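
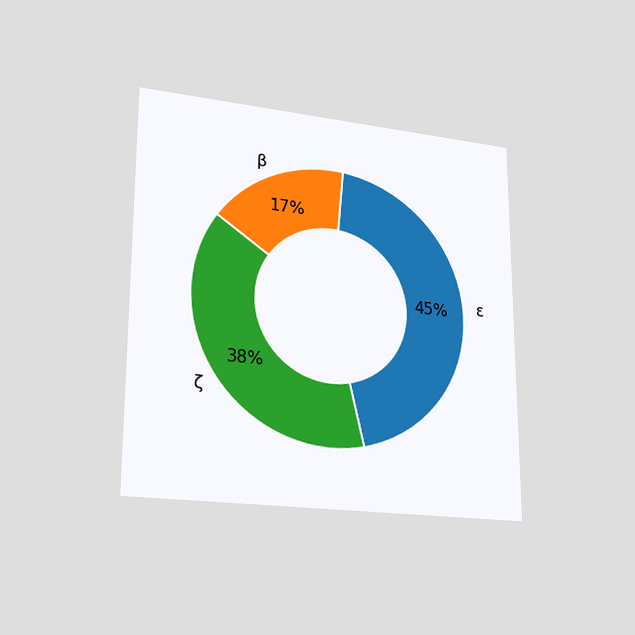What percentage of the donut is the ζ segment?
38%

The chart is viewed at a slight angle. The ζ segment takes up 38% of the ring.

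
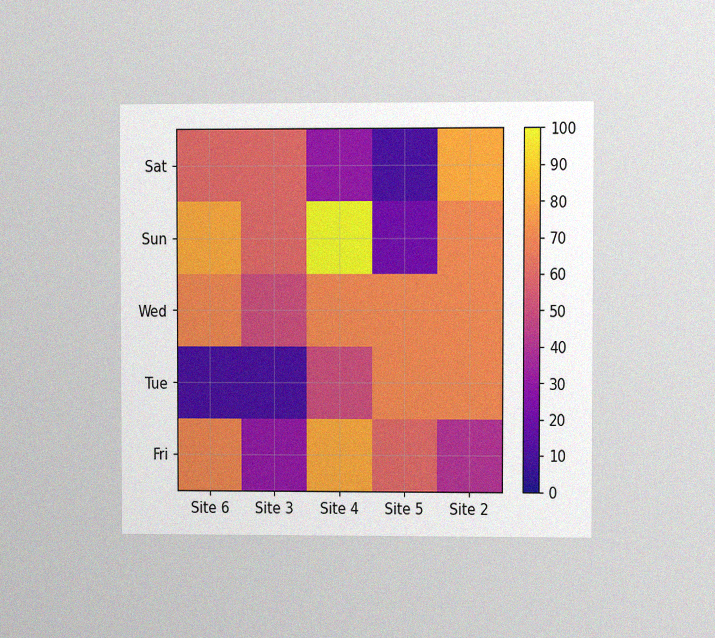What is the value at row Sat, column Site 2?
80

The chart is viewed at a slight angle, with some photo noise. Matching cell (Sat, Site 2) against the colorbar gives 80.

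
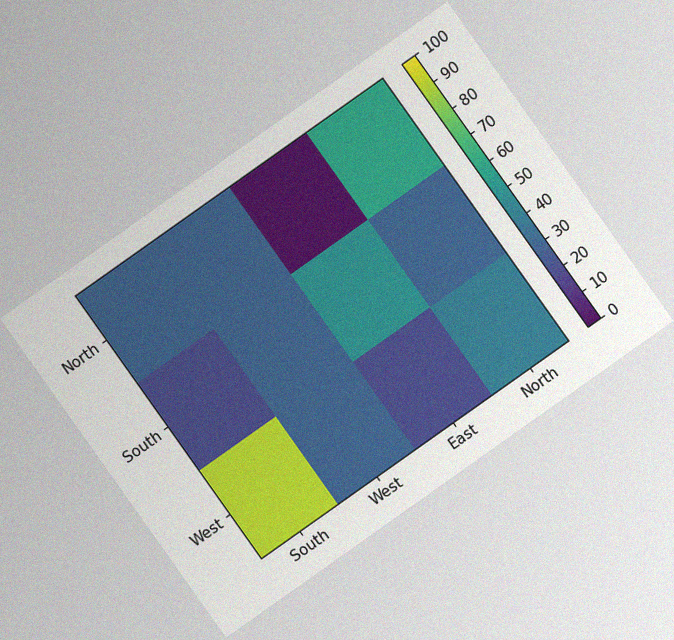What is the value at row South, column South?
20

The chart is tilted about 35° counter-clockwise, with some photo noise. Matching cell (South, South) against the colorbar gives 20.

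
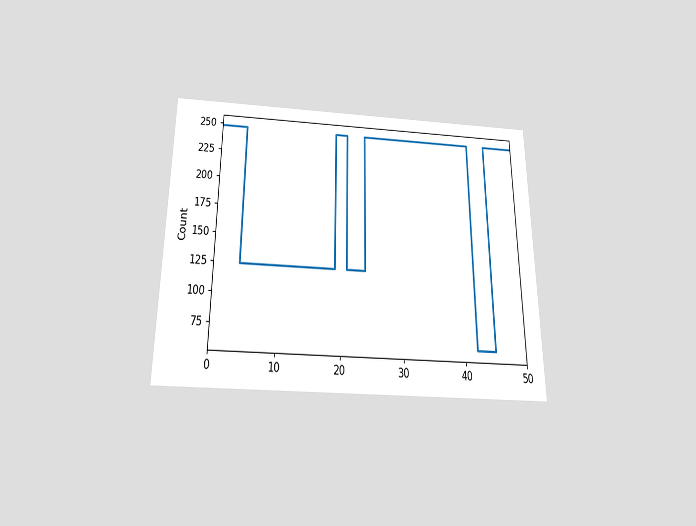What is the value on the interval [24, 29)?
The chart is viewed slightly from below. On [24, 29) the step sits at 248.

248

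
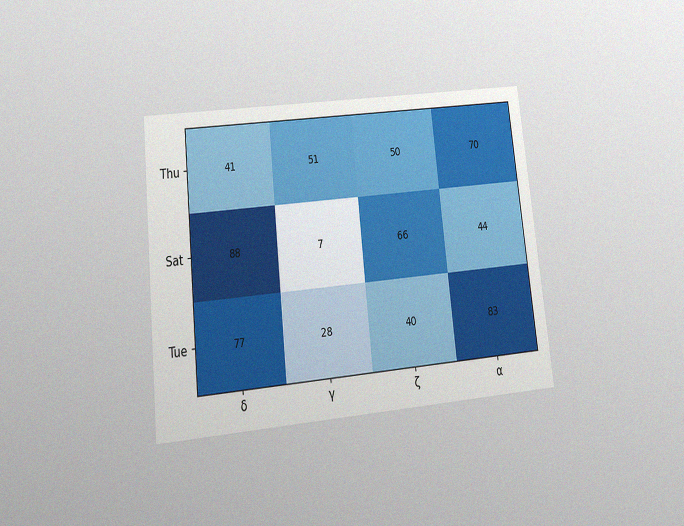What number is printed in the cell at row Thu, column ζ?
50

The chart is tilted about 6° counter-clockwise and viewed at a slight angle, with some photo noise. The (Thu, ζ) cell reads 50.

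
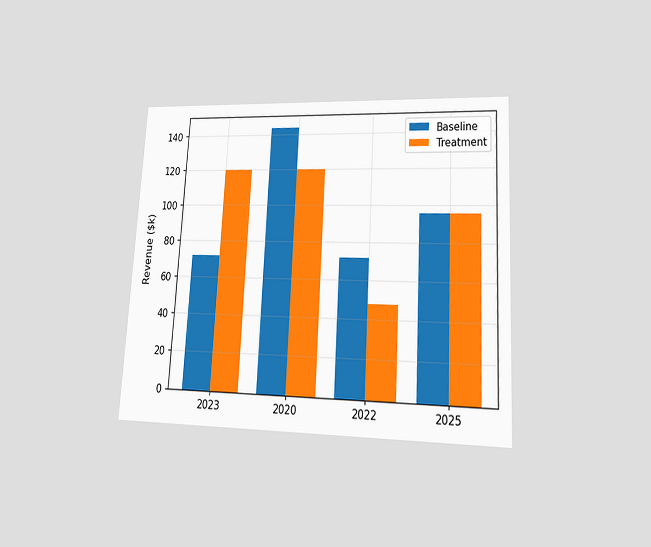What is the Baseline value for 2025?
The chart is tilted about 3° clockwise and viewed at a slight angle. The Baseline bar at 2025 reaches $96k on the y-axis.

$96k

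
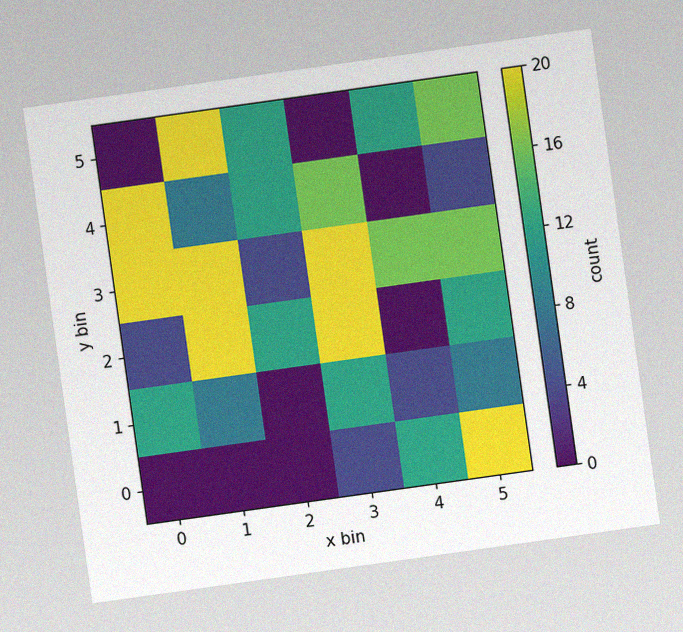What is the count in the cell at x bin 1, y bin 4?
The chart is tilted about 8° counter-clockwise, with some photo noise. Matching the cell (1, 4) against the colorbar gives 8.

8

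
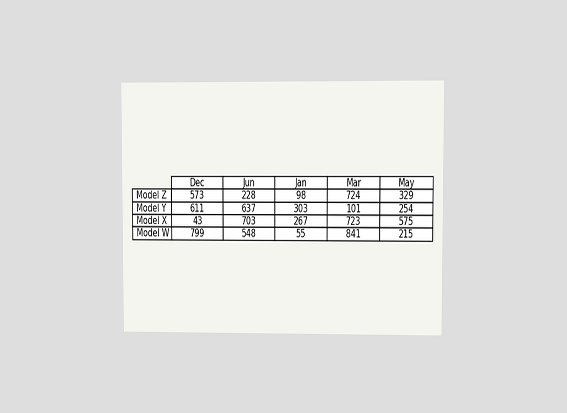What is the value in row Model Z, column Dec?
573

The chart is viewed at a slight angle. The (Model Z, Dec) cell reads 573.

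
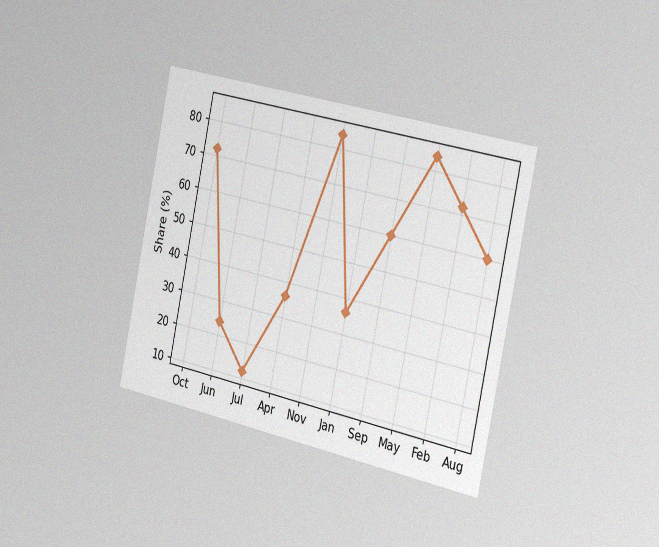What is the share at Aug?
60%

The chart is tilted about 12° clockwise and viewed slightly from the right, with some photo noise. At Aug, the line is at 60%.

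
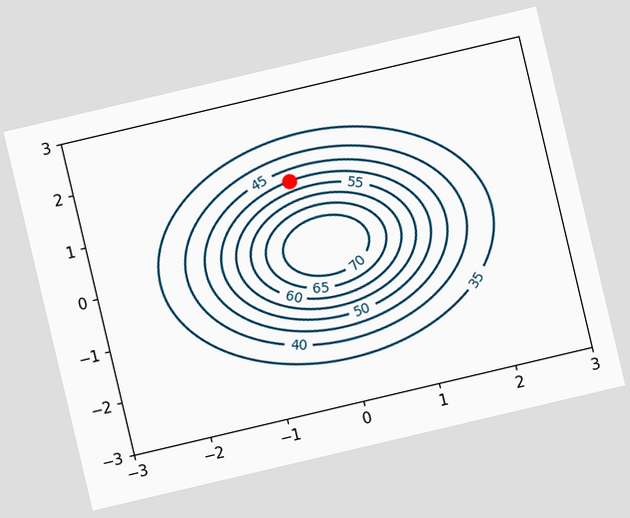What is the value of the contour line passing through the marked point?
50

The chart is tilted about 13° counter-clockwise. The marked point sits on the contour labelled 50.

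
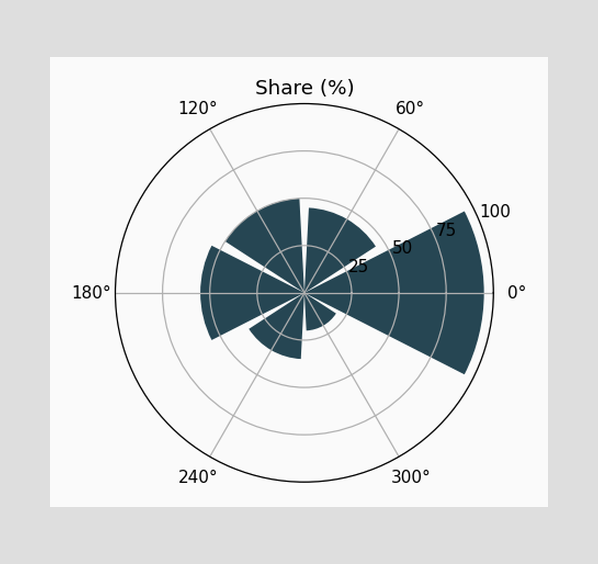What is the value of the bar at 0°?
95%

The bar at 0° reaches 95% on the radial axis.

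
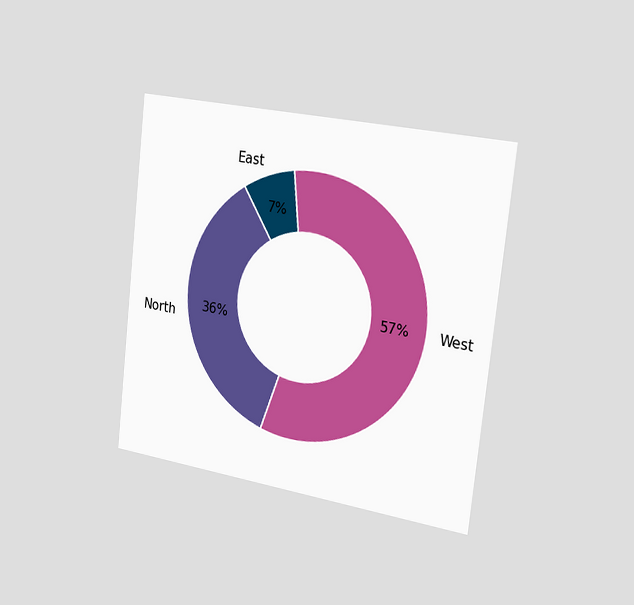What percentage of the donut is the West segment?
57%

The chart is tilted about 6° clockwise and viewed slightly from the right. The West segment takes up 57% of the ring.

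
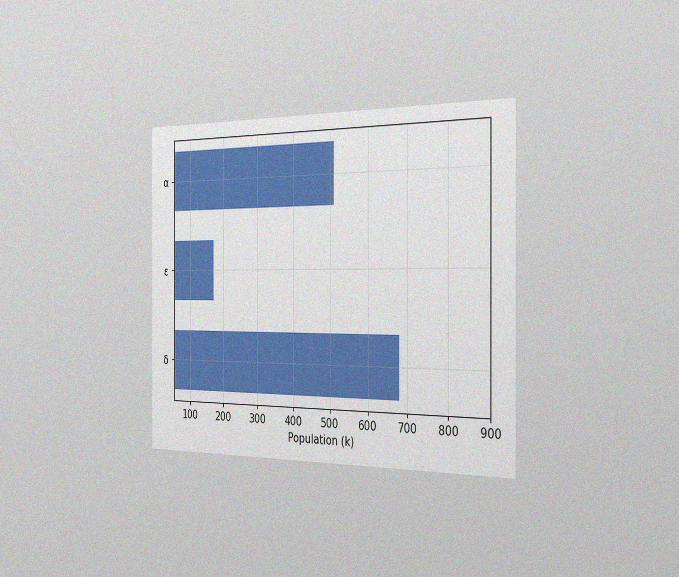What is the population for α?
The chart is viewed slightly from the right, with some photo noise. Reading along the chart's x-axis, the α bar reaches 510k.

510k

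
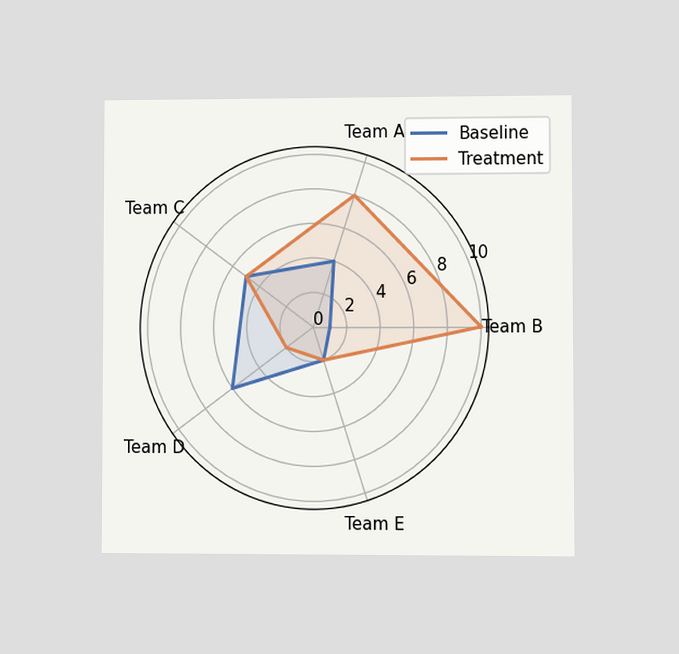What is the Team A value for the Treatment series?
8

The chart is viewed at a slight angle. On the Team A axis, Treatment reaches 8.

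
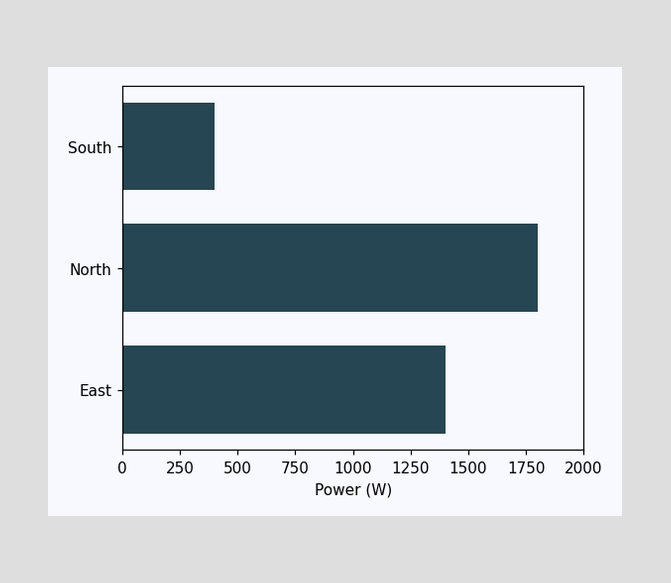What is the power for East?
Reading along the chart's x-axis, the East bar reaches 1400W.

1400W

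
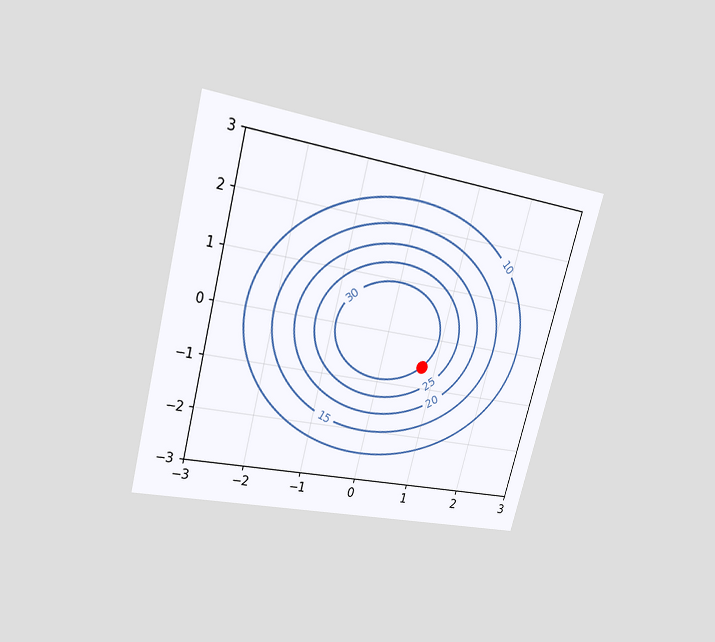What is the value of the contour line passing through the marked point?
The chart is tilted about 15° clockwise and viewed at a slight angle. The marked point sits on the contour labelled 30.

30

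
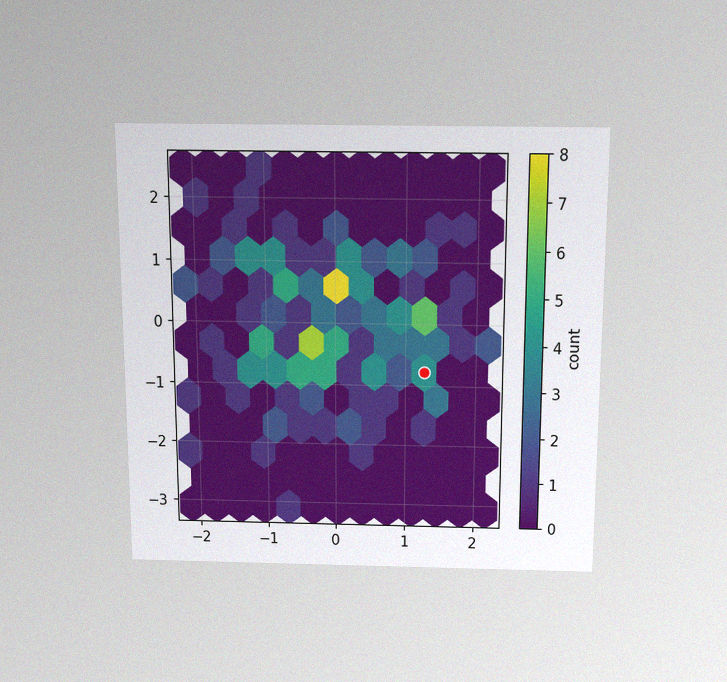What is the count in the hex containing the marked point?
4

The chart is viewed slightly from above, with some photo noise. The marked hex reads 4 on the colorbar.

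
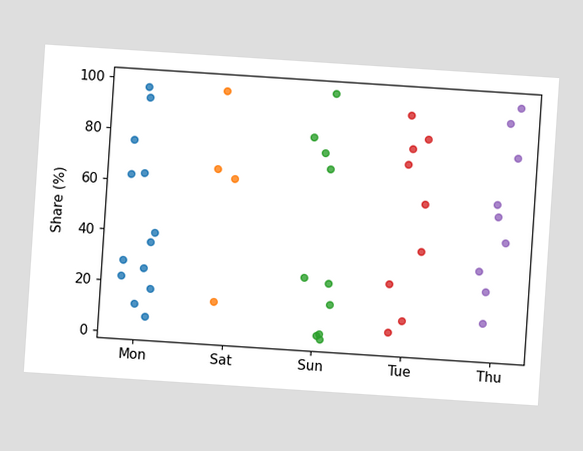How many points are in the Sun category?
The chart is tilted about 4° clockwise. Counting the markers in the Sun column gives 10.

10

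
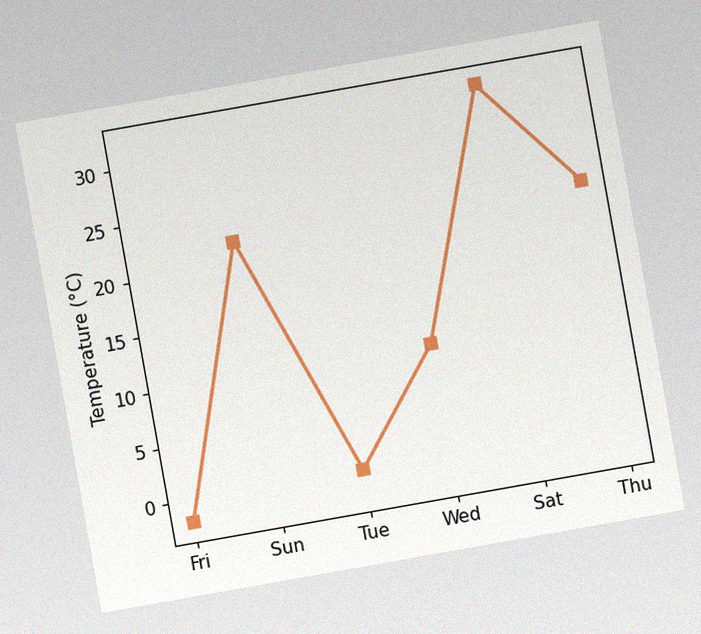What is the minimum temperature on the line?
-2°C

The chart is tilted about 10° counter-clockwise, with some photo noise. The lowest point is at Fri, and reading across to the y-axis gives -2°C.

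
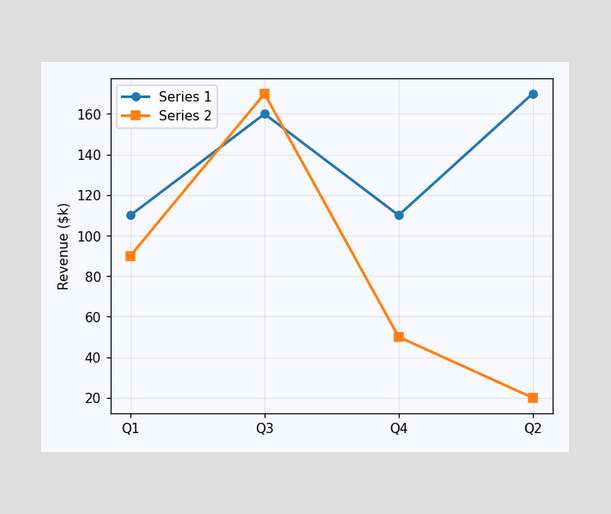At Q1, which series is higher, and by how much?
Series 1, by $20k

At Q1, Series 1 sits above the other line by $20k.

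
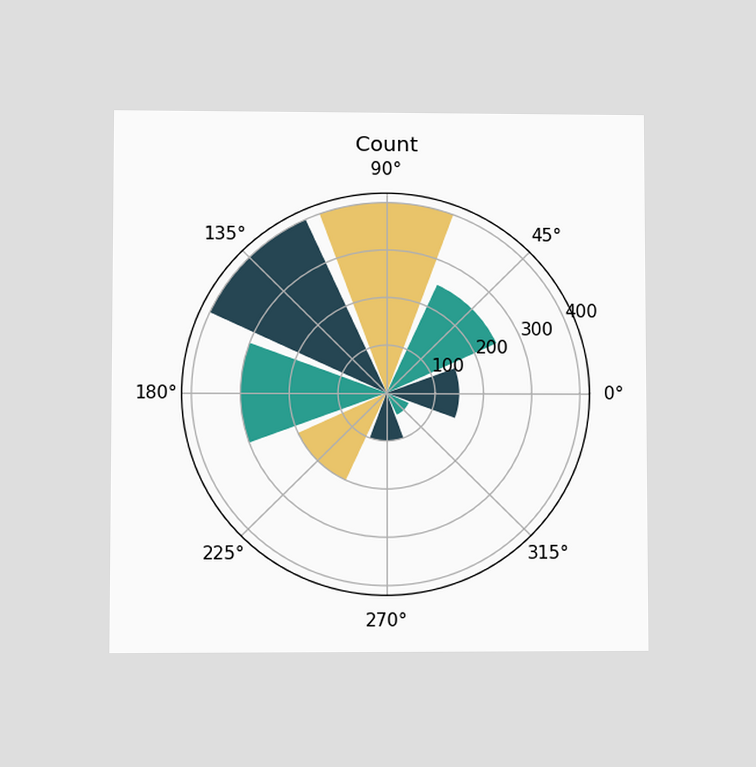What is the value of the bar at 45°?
The chart is viewed at a slight angle. The bar at 45° reaches 250 on the radial axis.

250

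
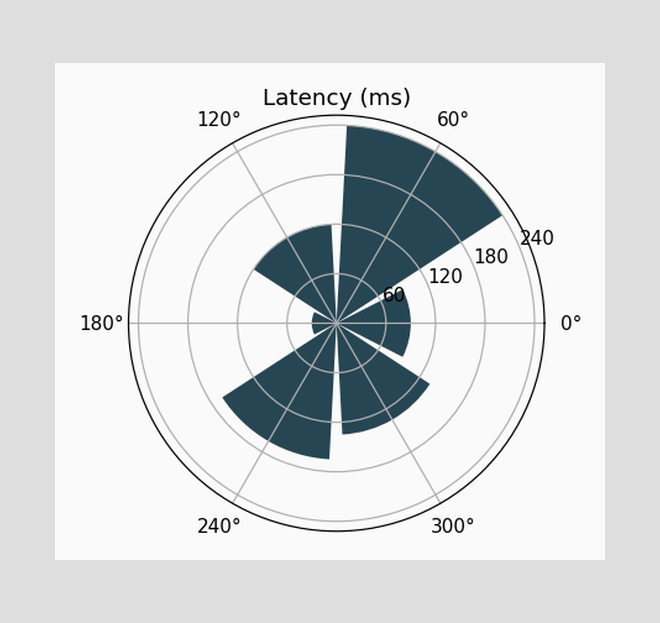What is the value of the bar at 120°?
120ms

The bar at 120° reaches 120ms on the radial axis.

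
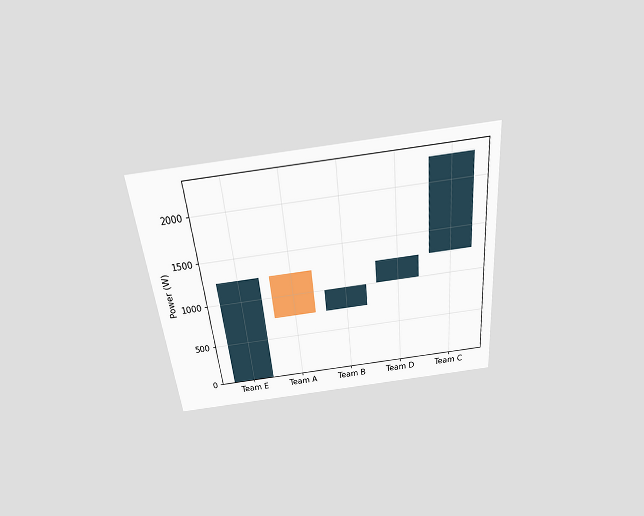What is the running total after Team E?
The chart is tilted about 6° counter-clockwise and viewed slightly from above. After Team E the running total reaches 1250W.

1250W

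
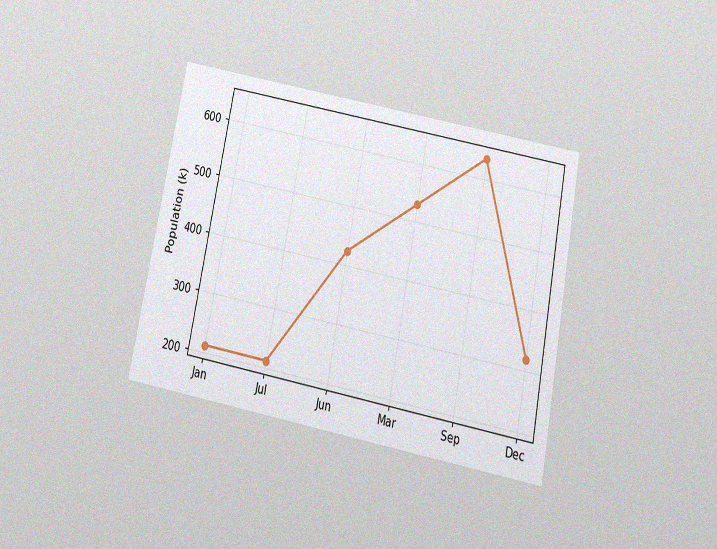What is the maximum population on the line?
The chart is tilted about 11° clockwise and viewed slightly from below, with some photo noise. The highest point is at Sep, and reading across to the y-axis gives 636k.

636k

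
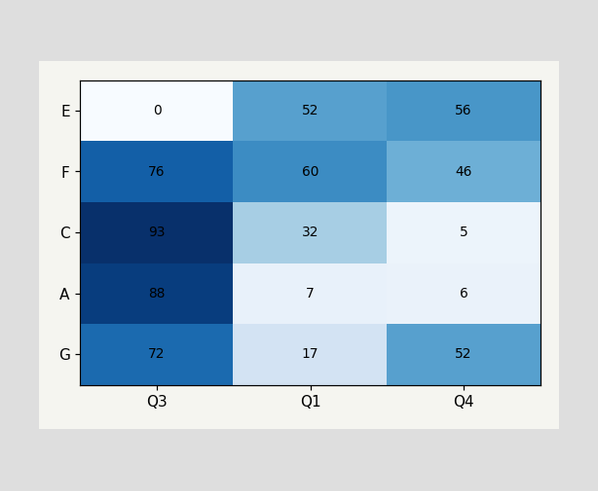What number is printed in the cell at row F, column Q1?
The (F, Q1) cell reads 60.

60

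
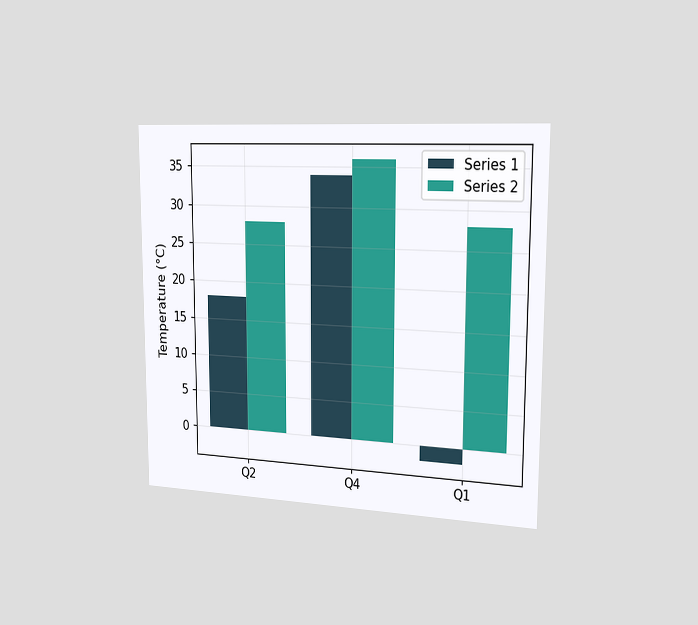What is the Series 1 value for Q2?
18°C

The chart is viewed slightly from the right. The Series 1 bar at Q2 reaches 18°C on the y-axis.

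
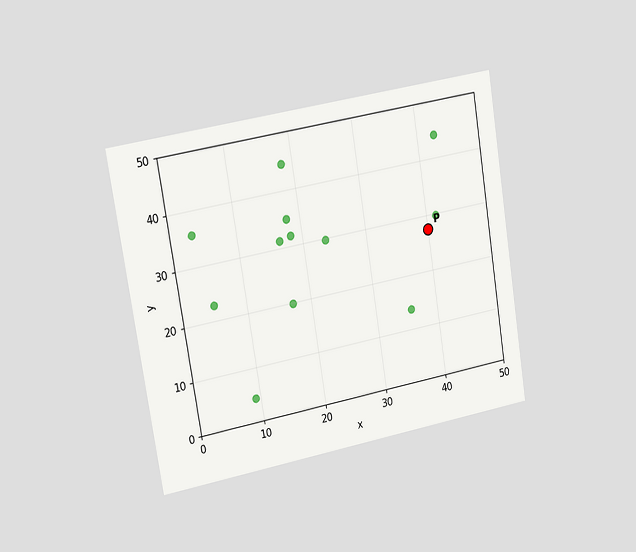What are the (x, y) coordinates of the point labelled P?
The chart is tilted about 9° counter-clockwise and viewed slightly from the left. Following the gridlines from P to each axis, P sits at (40, 27.5).

(40, 27.5)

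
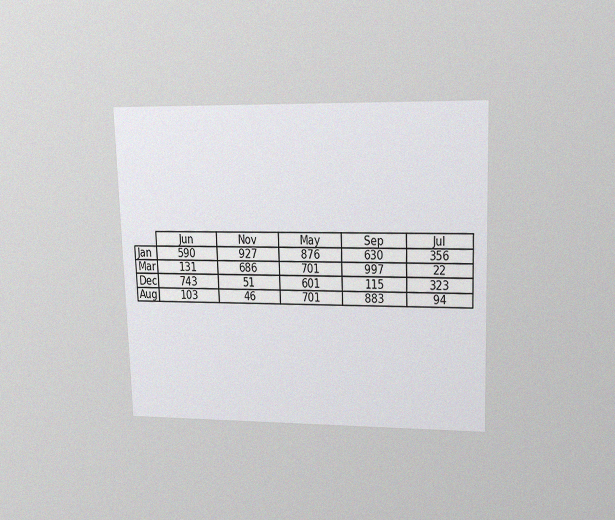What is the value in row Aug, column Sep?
883

The chart is viewed at a slight angle, with some photo noise. The (Aug, Sep) cell reads 883.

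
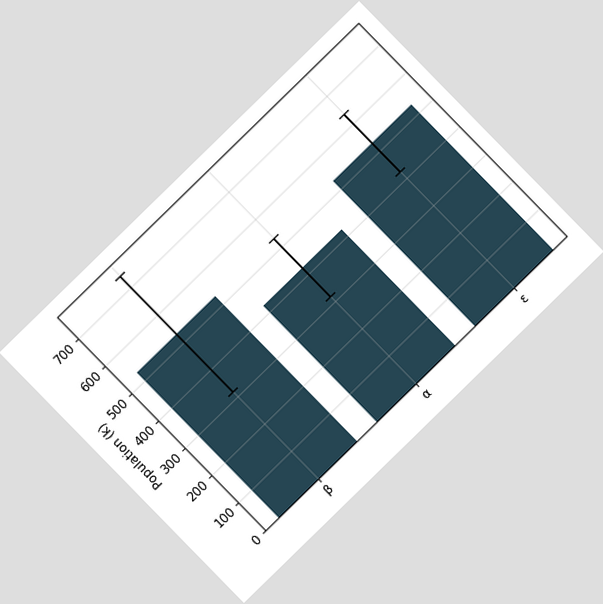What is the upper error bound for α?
The chart is tilted about 44° counter-clockwise. The α bar's upper whisker reaches 530k.

530k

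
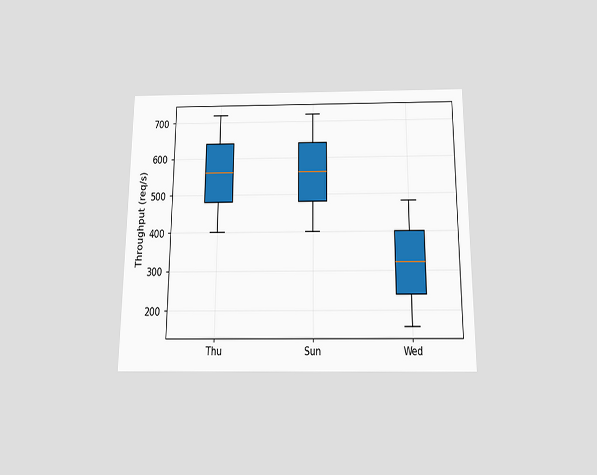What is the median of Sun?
The chart is viewed slightly from below. The median line in the Sun box sits at 560req/s.

560req/s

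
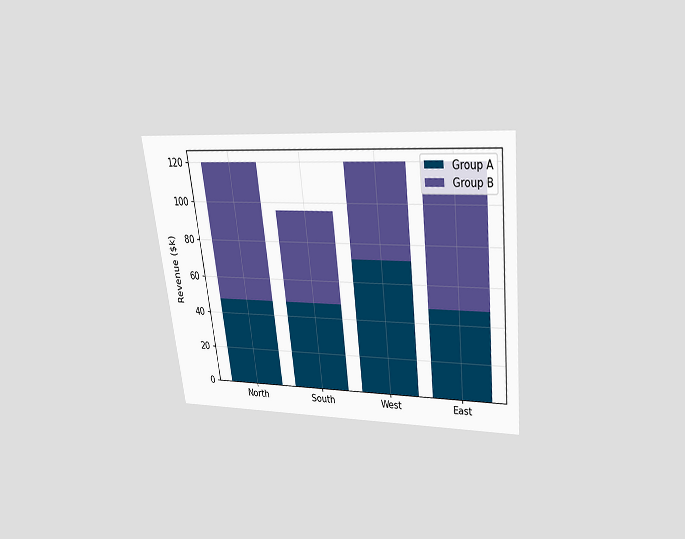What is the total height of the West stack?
$120k

The chart is tilted about 7° counter-clockwise and viewed slightly from above. The West stack's top reaches $120k on the y-axis.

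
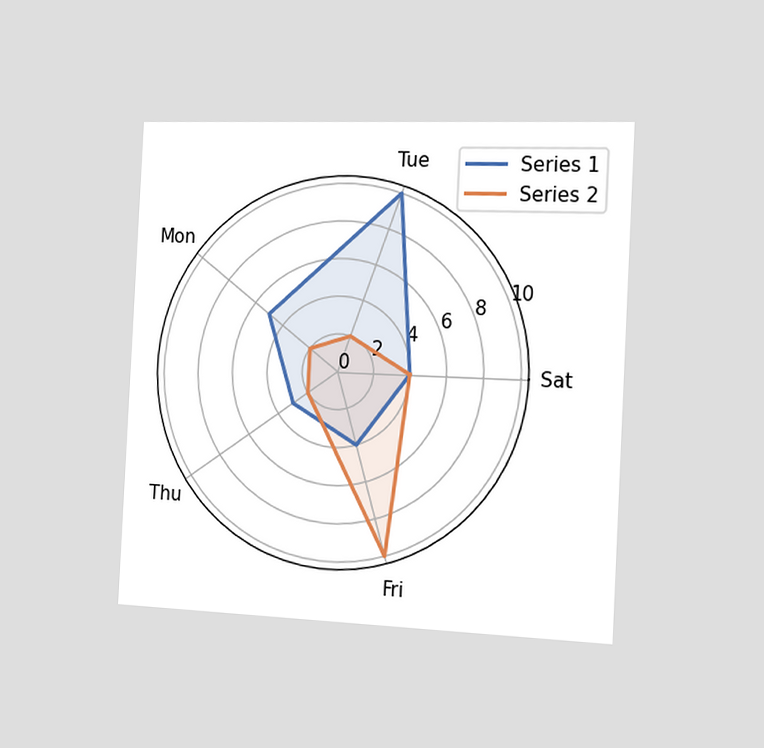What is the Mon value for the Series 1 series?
The chart is tilted about 3° clockwise and viewed slightly from the right. On the Mon axis, Series 1 reaches 5.

5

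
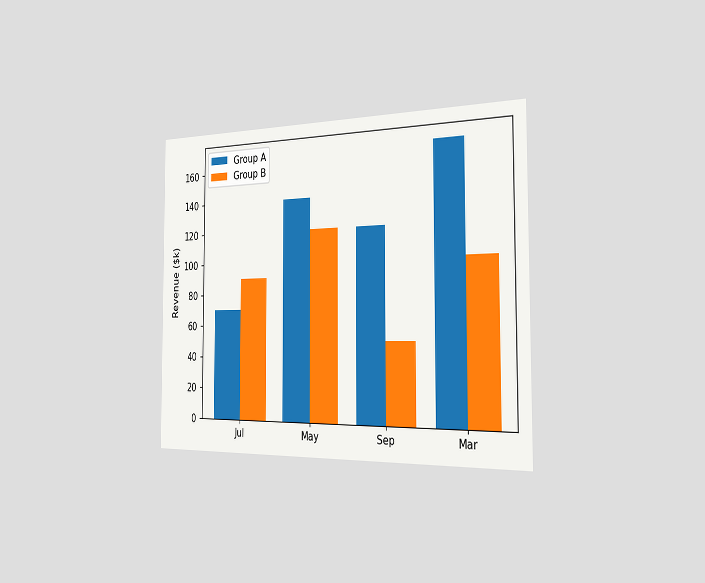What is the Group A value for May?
The chart is viewed slightly from the right. The Group A bar at May reaches $140k on the y-axis.

$140k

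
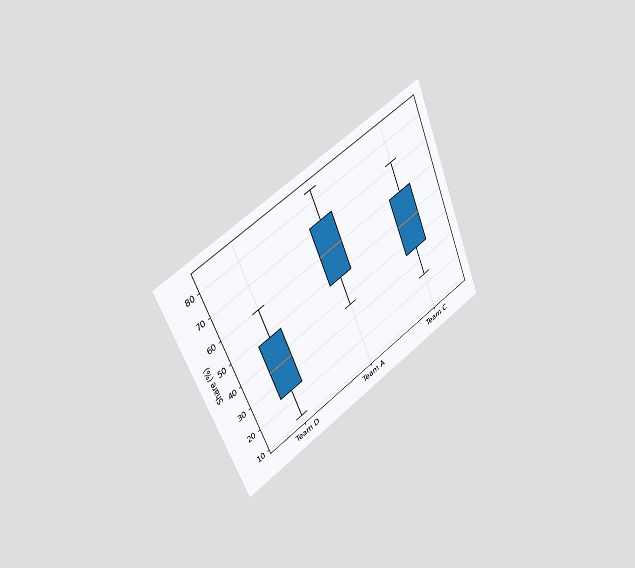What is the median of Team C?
The chart is tilted about 23° counter-clockwise and viewed slightly from the left. The median line in the Team C box sits at 48%.

48%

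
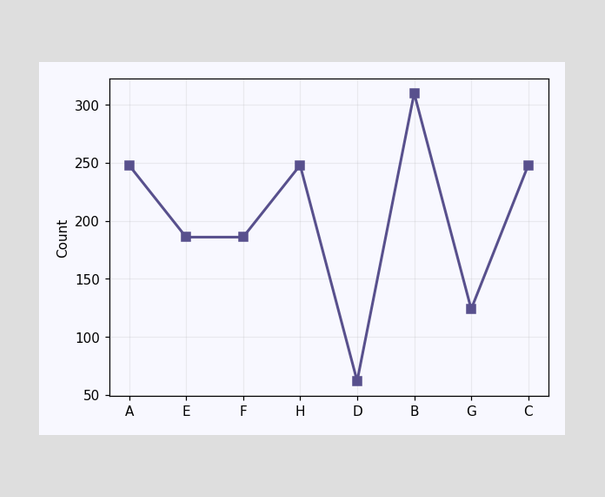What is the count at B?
At B, the line is at 310.

310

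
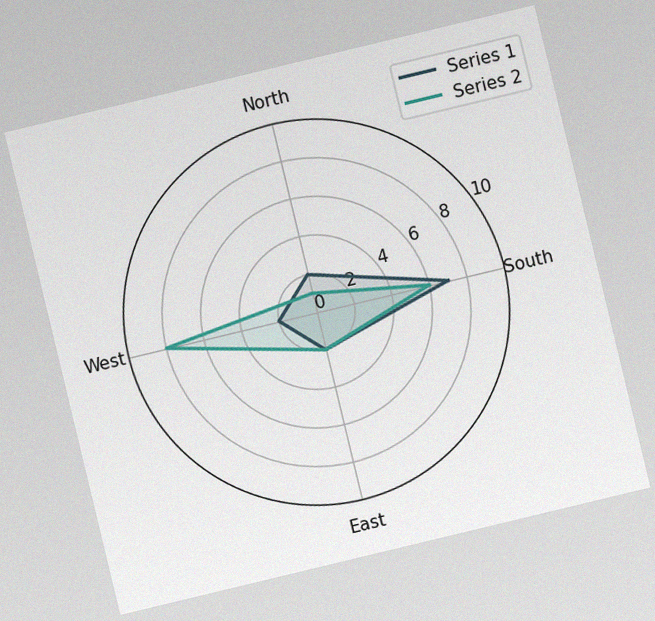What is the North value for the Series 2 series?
1

The chart is tilted about 14° counter-clockwise, with some photo noise. On the North axis, Series 2 reaches 1.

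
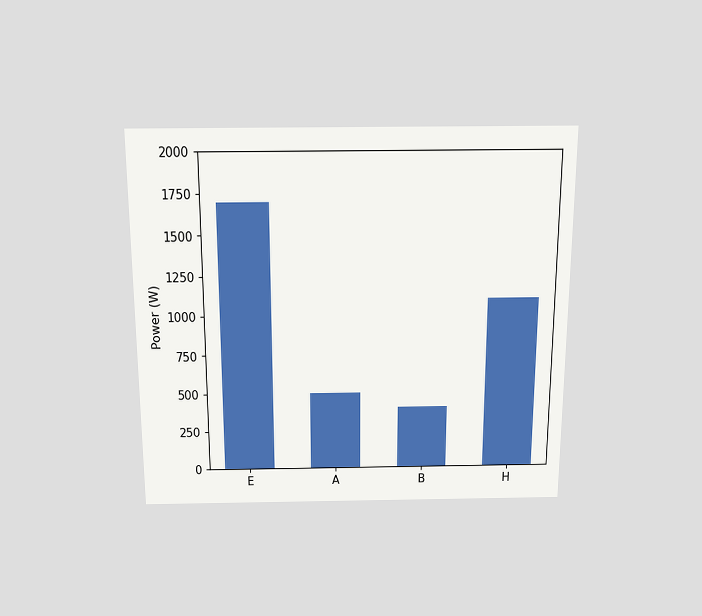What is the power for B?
400W

The chart is viewed slightly from above. Reading along the chart's y-axis, the B bar reaches 400W.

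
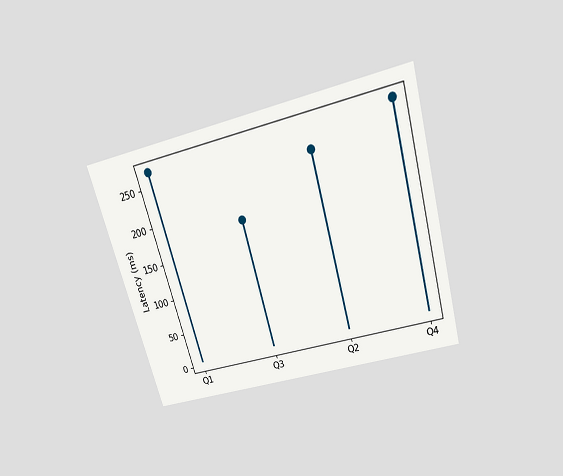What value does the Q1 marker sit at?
The chart is tilted about 16° counter-clockwise and viewed slightly from above. The Q1 marker sits at 270ms.

270ms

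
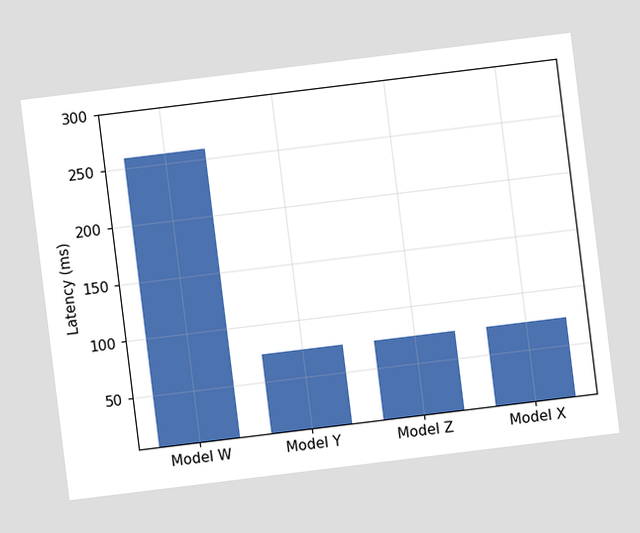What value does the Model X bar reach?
74ms

The chart is tilted about 7° counter-clockwise. Reading along the chart's y-axis, the Model X bar reaches 74ms.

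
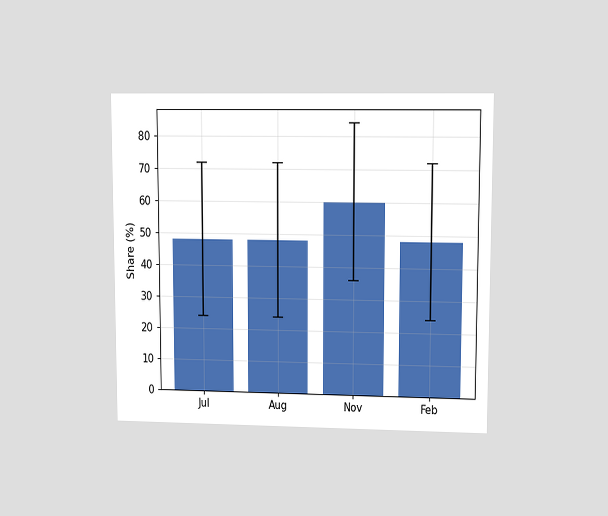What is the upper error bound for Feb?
The chart is viewed at a slight angle. The Feb bar's upper whisker reaches 72%.

72%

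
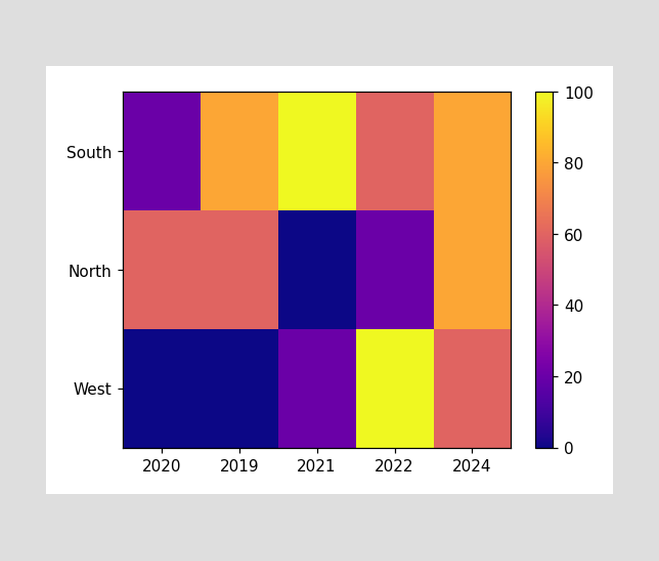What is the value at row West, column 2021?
20

Matching cell (West, 2021) against the colorbar gives 20.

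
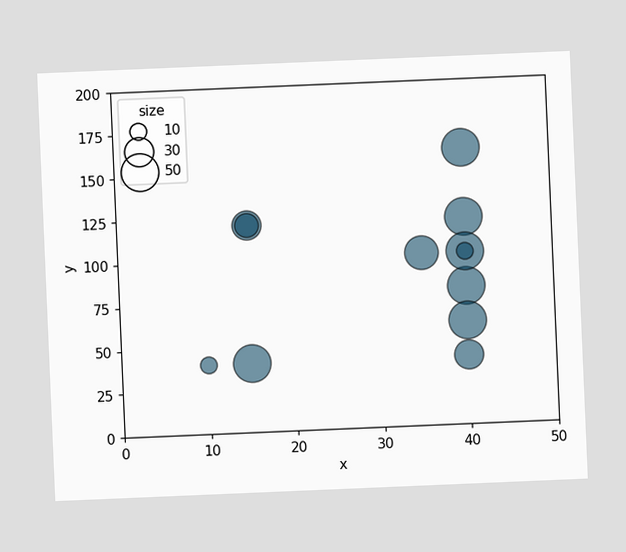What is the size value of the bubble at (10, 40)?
The chart is tilted about 2° counter-clockwise. Matching the bubble at (10, 40) against the size legend gives 10.

10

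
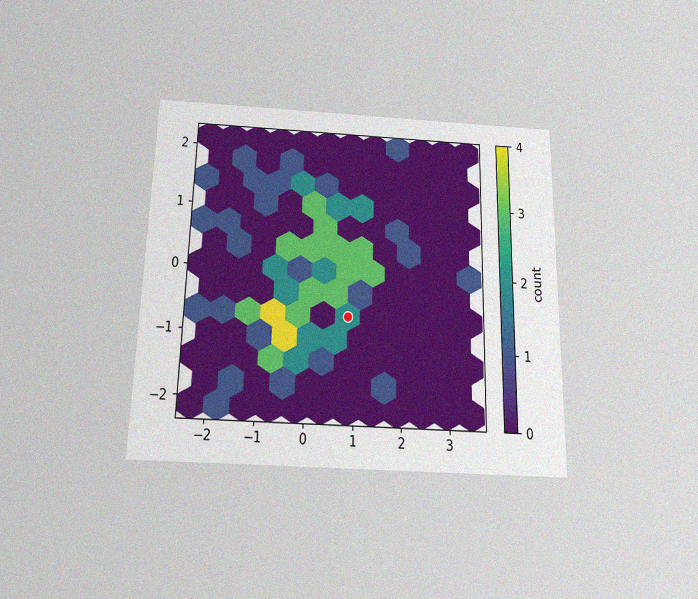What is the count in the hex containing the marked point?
2

The chart is viewed slightly from below, with some photo noise. The marked hex reads 2 on the colorbar.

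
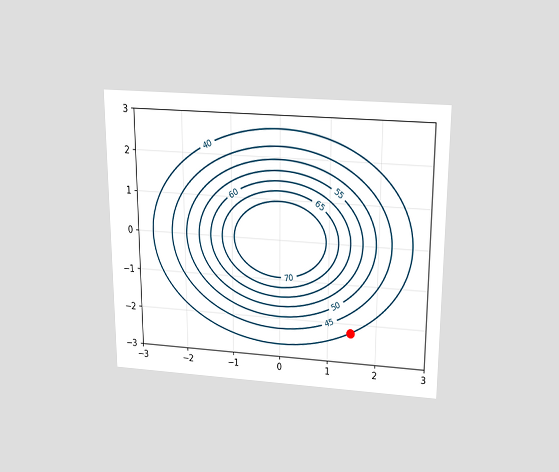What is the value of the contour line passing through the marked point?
40

The chart is viewed slightly from above. The marked point sits on the contour labelled 40.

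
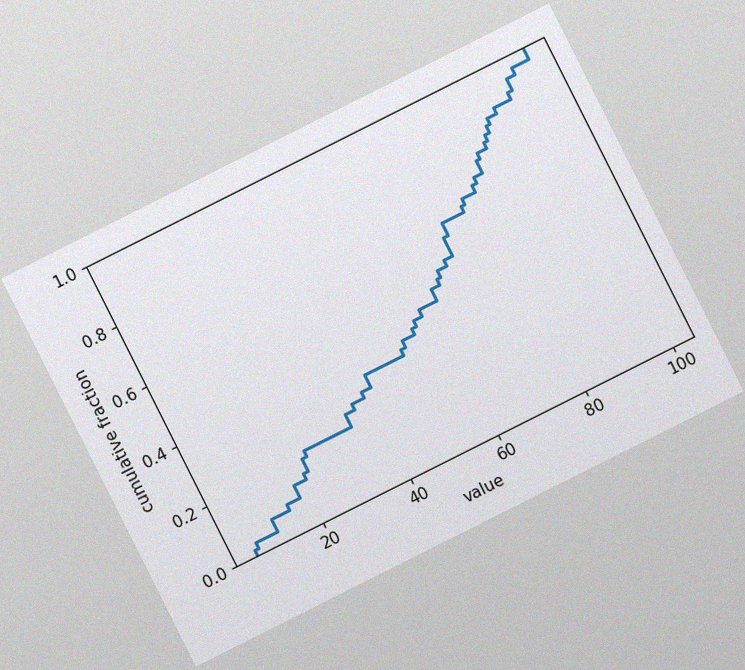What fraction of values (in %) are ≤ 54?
40%

The chart is tilted about 27° counter-clockwise, with some photo noise. At x=54 the ECDF step is at 40%.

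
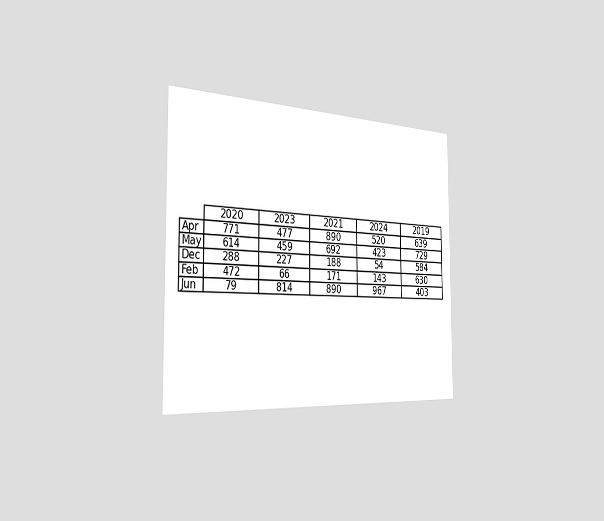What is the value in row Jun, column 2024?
The chart is viewed slightly from the left. The (Jun, 2024) cell reads 967.

967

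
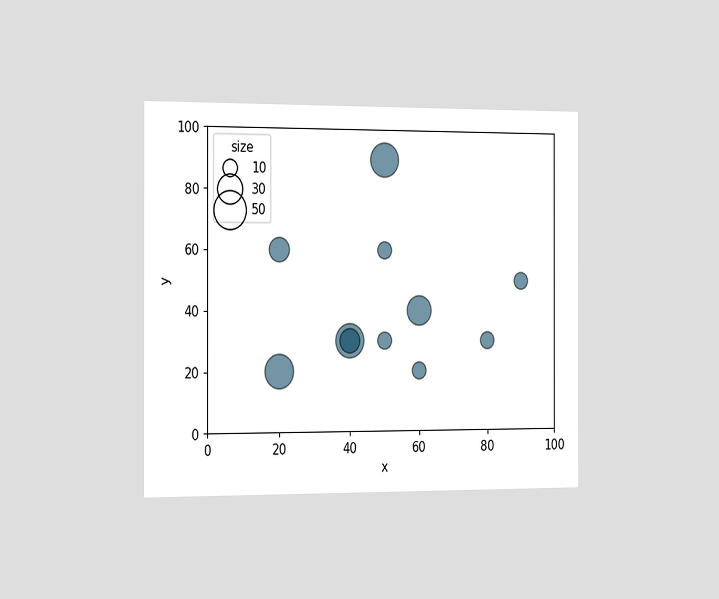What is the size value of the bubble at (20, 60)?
The chart is viewed slightly from the left. Matching the bubble at (20, 60) against the size legend gives 20.

20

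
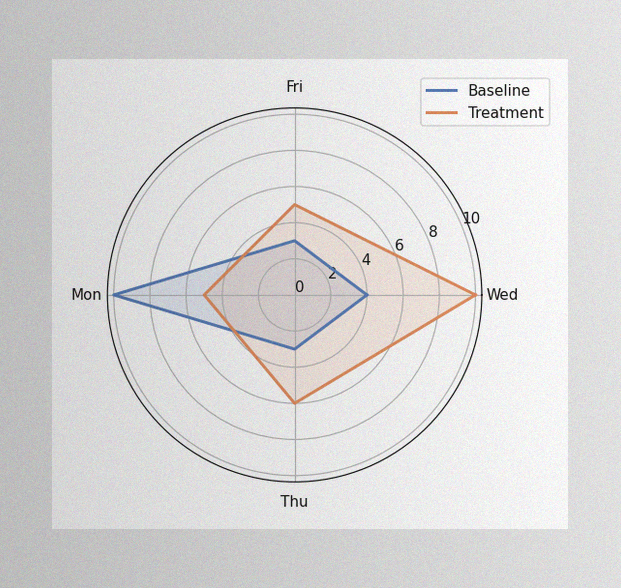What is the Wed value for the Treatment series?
10

The image has some photo noise and uneven lighting. On the Wed axis, Treatment reaches 10.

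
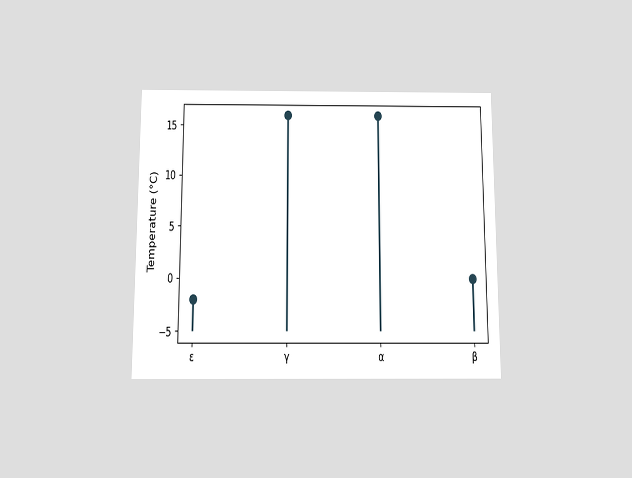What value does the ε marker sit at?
-2°C

The chart is viewed slightly from below. The ε marker sits at -2°C.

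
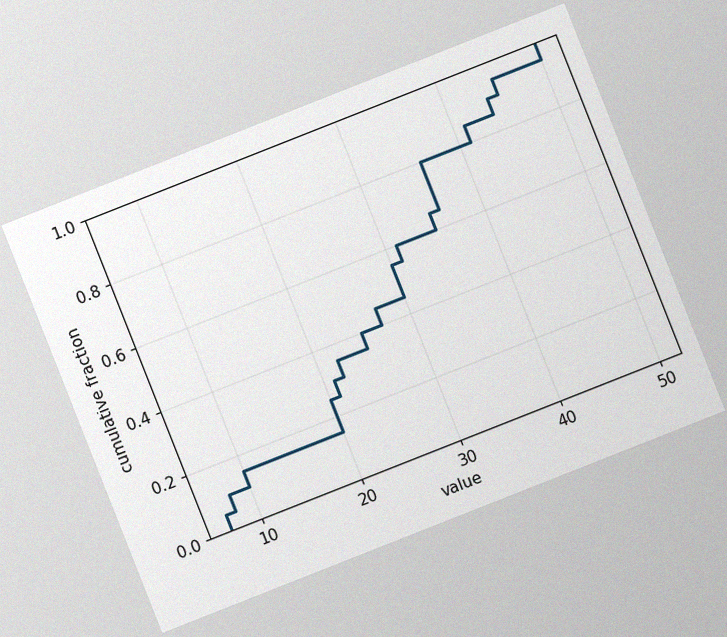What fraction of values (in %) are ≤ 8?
10%

The chart is tilted about 22° counter-clockwise, with some photo noise. At x=8 the ECDF step is at 10%.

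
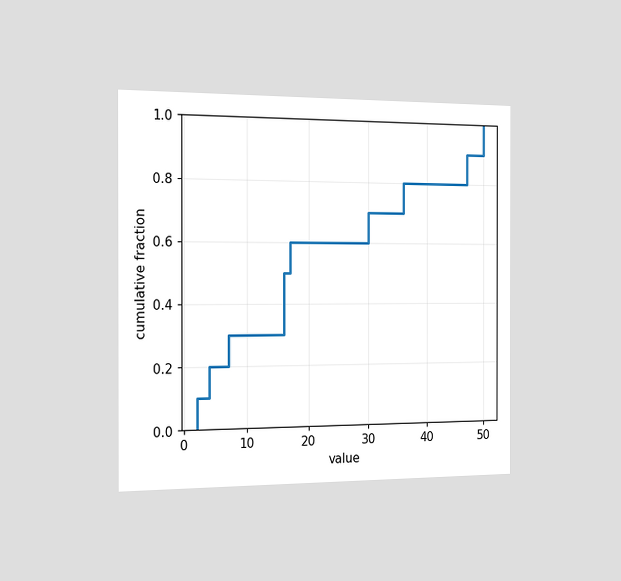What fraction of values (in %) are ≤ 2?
10%

The chart is viewed slightly from the left. At x=2 the ECDF step is at 10%.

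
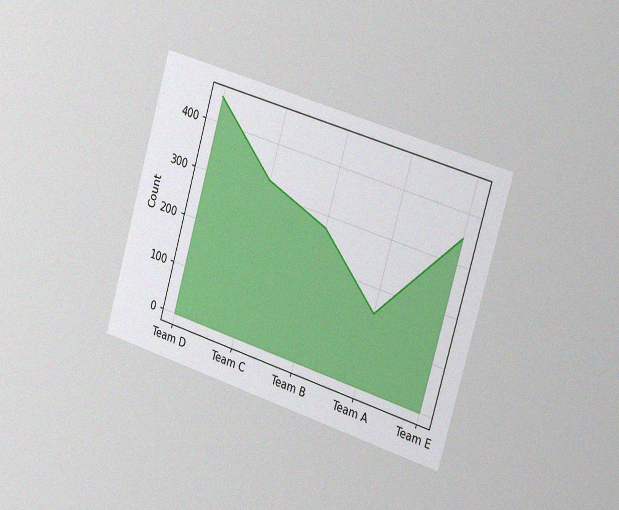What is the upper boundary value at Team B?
The chart is tilted about 16° clockwise and viewed slightly from the right, with some photo noise. At Team B the upper boundary is at 275.

275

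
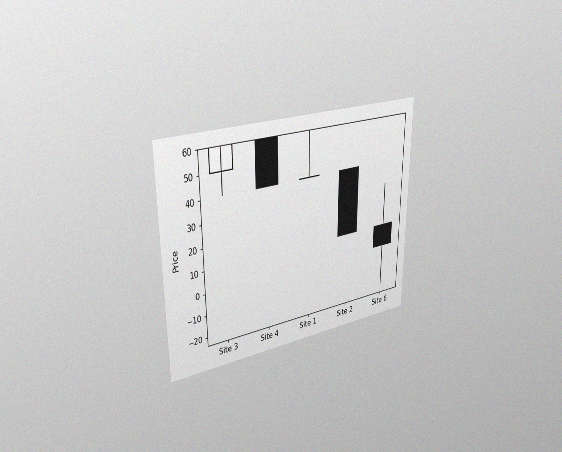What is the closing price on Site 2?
The chart is viewed slightly from the left, with some photo noise. The Site 2 candle closes at 10.

10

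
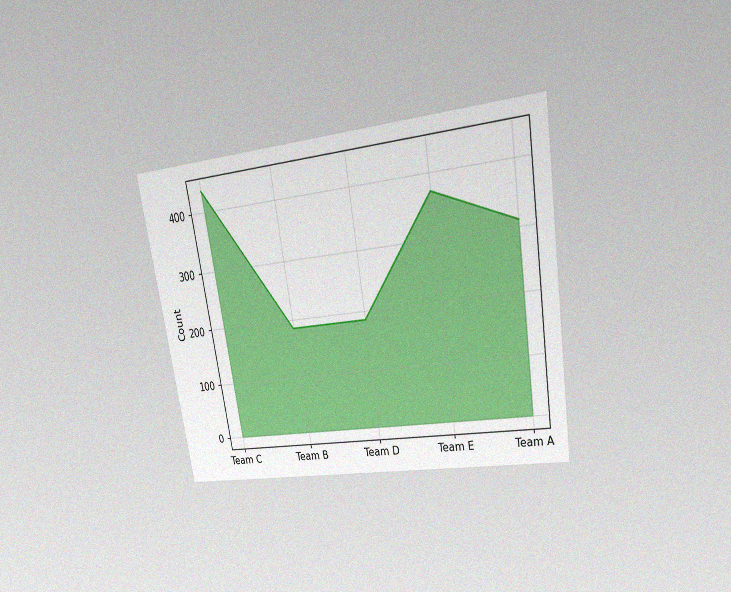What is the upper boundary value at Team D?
186

The chart is tilted about 9° counter-clockwise and viewed at a slight angle, with some photo noise. At Team D the upper boundary is at 186.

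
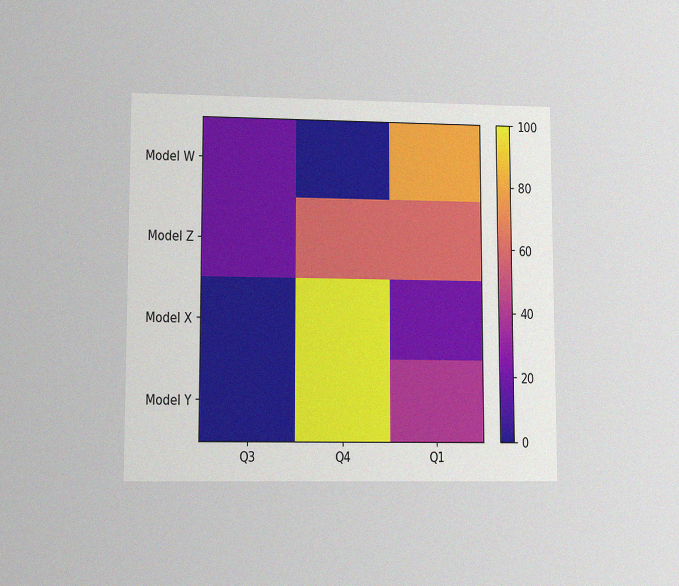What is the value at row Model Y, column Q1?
The chart is viewed at a slight angle, with some photo noise. Matching cell (Model Y, Q1) against the colorbar gives 40.

40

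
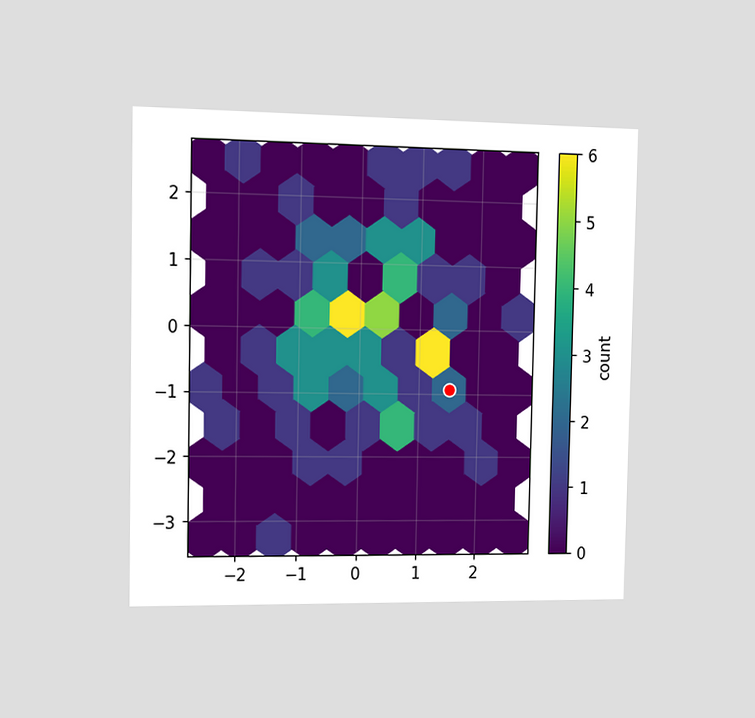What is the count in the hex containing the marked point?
The chart is viewed slightly from the left. The marked hex reads 2 on the colorbar.

2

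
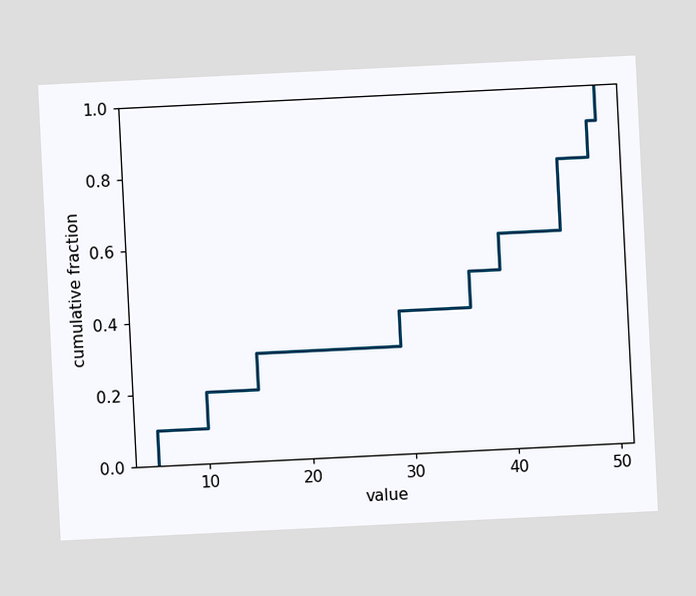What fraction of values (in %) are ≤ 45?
The chart is tilted about 3° counter-clockwise. At x=45 the ECDF step is at 80%.

80%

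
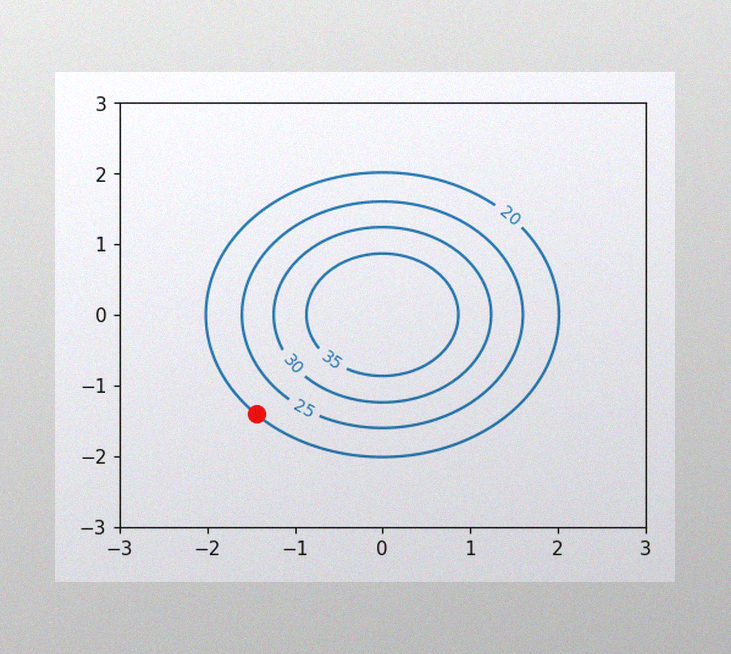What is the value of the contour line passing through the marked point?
The image has some photo noise and uneven lighting. The marked point sits on the contour labelled 20.

20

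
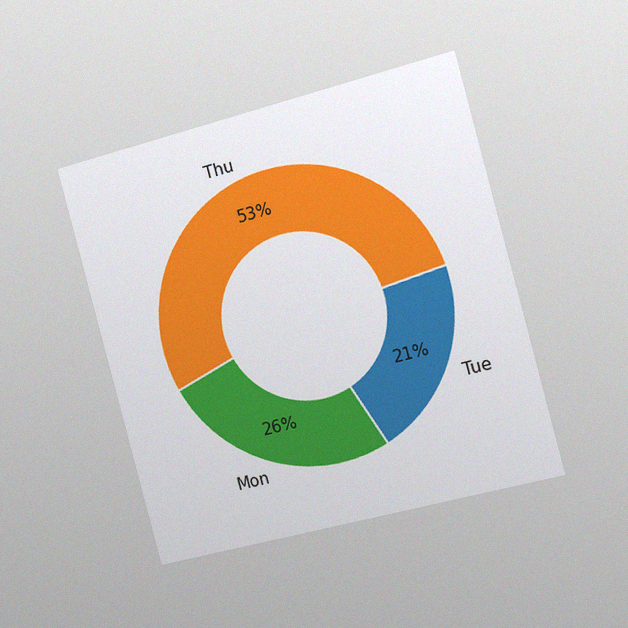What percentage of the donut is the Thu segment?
The chart is tilted about 15° counter-clockwise and viewed slightly from the right, with some photo noise. The Thu segment takes up 53% of the ring.

53%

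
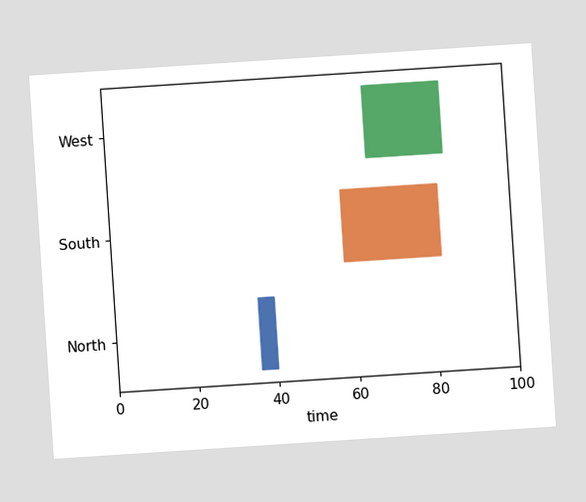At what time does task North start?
The chart is tilted about 4° counter-clockwise. The North bar begins at t=36.

36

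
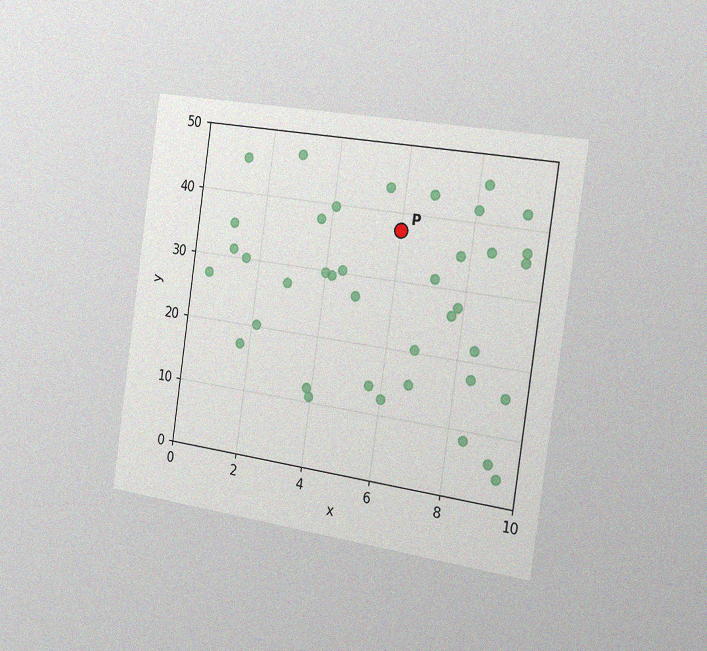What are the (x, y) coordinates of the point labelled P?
(6, 37.5)

The chart is tilted about 8° clockwise and viewed slightly from the right, with some photo noise. Following the gridlines from P to each axis, P sits at (6, 37.5).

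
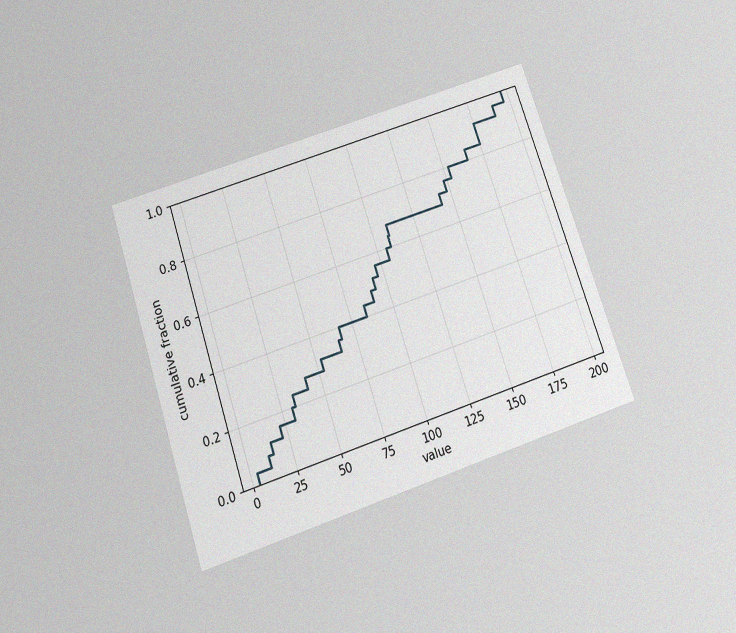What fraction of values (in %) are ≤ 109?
The chart is tilted about 18° counter-clockwise and viewed slightly from below, with some photo noise. At x=109 the ECDF step is at 68%.

68%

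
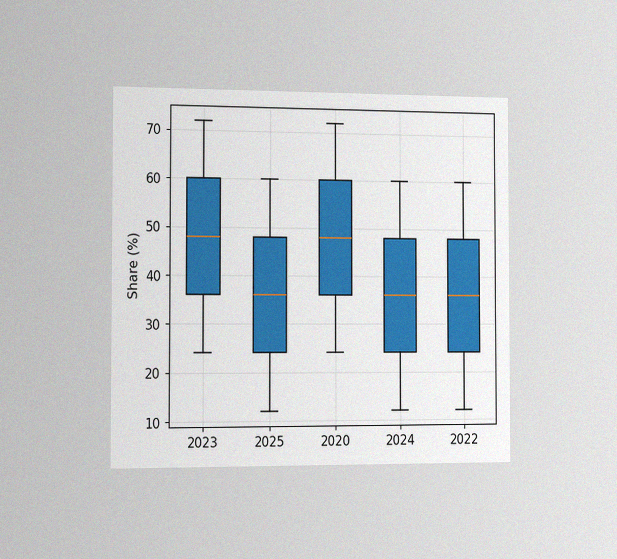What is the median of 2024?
The chart is viewed slightly from the left, with some photo noise. The median line in the 2024 box sits at 36%.

36%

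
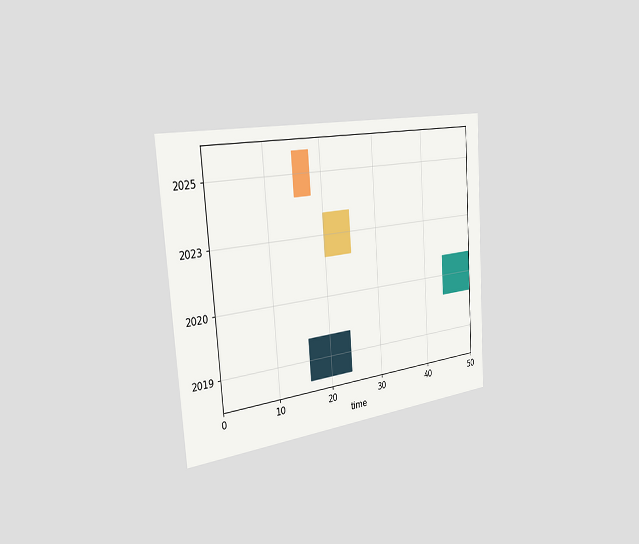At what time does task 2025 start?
15

The chart is tilted about 4° counter-clockwise and viewed slightly from the left. The 2025 bar begins at t=15.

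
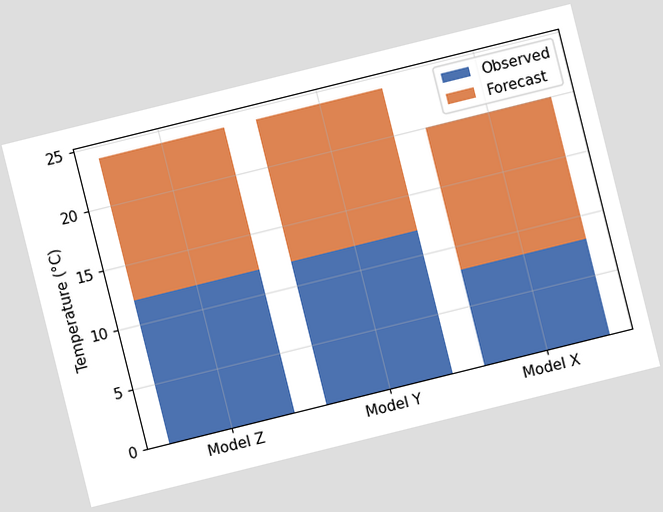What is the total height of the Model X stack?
20°C

The chart is tilted about 14° counter-clockwise. The Model X stack's top reaches 20°C on the y-axis.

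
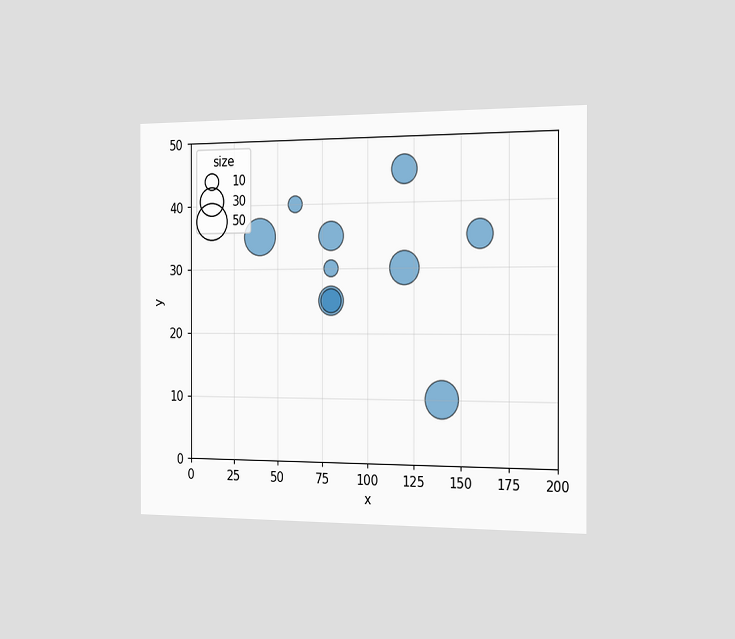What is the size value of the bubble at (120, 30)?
The chart is viewed slightly from the right. Matching the bubble at (120, 30) against the size legend gives 40.

40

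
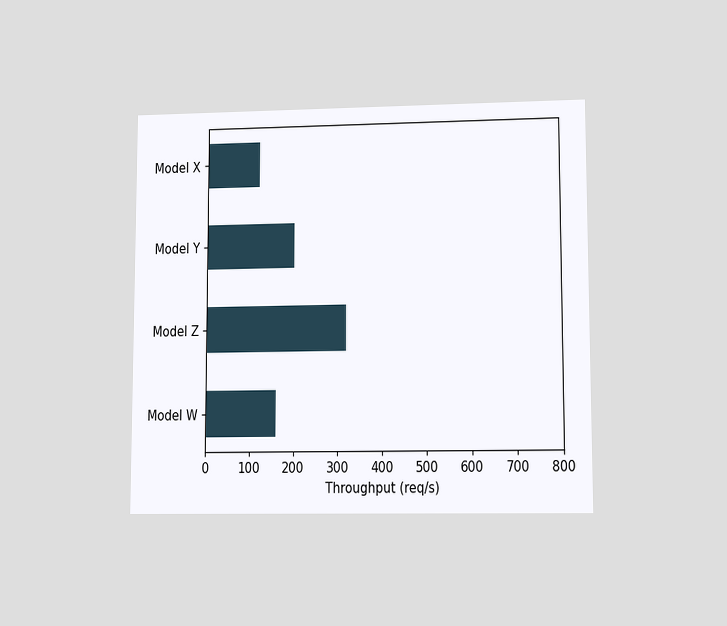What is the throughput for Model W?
The chart is viewed at a slight angle. Reading along the chart's x-axis, the Model W bar reaches 160req/s.

160req/s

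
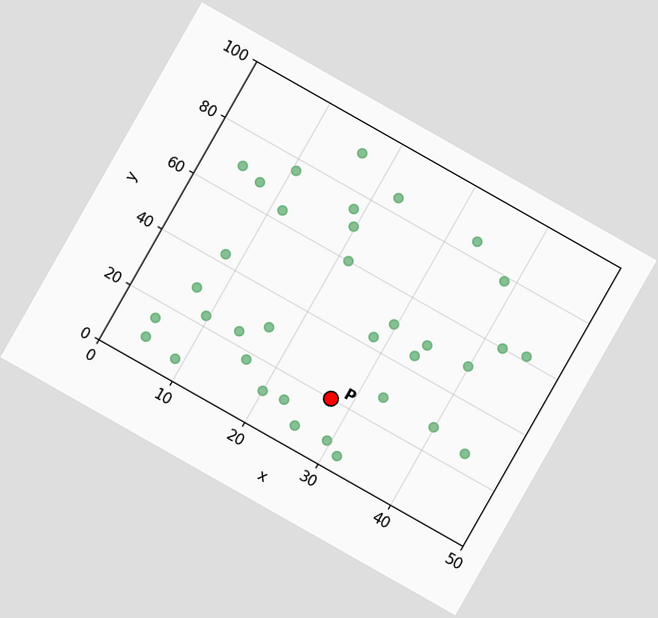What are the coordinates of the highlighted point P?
The chart is tilted about 30° clockwise. Following the gridlines from P to each axis, P sits at (27.5, 20).

(27.5, 20)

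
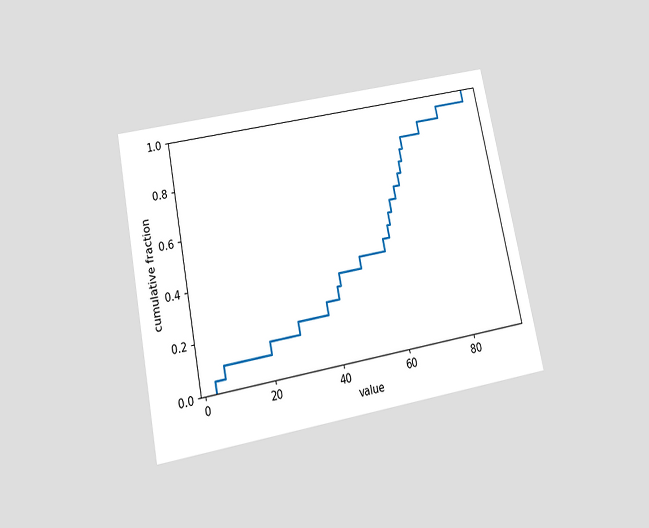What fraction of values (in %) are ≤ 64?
The chart is tilted about 11° counter-clockwise and viewed slightly from below. At x=64 the ECDF step is at 65%.

65%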